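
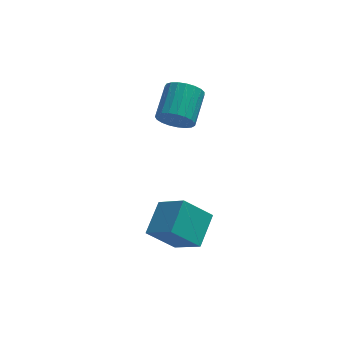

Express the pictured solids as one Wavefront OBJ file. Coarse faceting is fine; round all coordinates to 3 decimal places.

v -3.255 -2.978 -2.133
v -2.449 -1.495 -1.374
v -1.909 -3.068 -3.385
v -1.103 -1.586 -2.626
v -2.237 -4.134 -0.954
v -1.431 -2.652 -0.195
v -0.891 -4.225 -2.206
v -0.085 -2.742 -1.447
v -1.382 0.566 2.775
v -0.987 0.041 3.489
v -0.304 1.629 4.279
v -0.698 2.154 3.565
v -0.69 0.049 3.216
v -0.007 1.637 4.006
v -0.512 0.146 2.868
v 0.171 1.734 3.657
v -0.485 0.316 2.503
v 0.198 1.903 3.292
v -0.613 0.529 2.185
v 0.07 2.116 2.974
v -0.874 0.749 1.969
v -0.19 2.336 2.759
v -1.222 0.937 1.893
v -0.539 2.524 2.683
v -1.598 1.06 1.969
v -0.915 2.648 2.759
v -1.937 1.099 2.185
v -1.254 2.686 2.974
v -2.18 1.045 2.503
v -1.497 2.633 3.292
v -2.284 0.909 2.867
v -1.601 2.496 3.657
v -2.233 0.713 3.216
v -1.55 2.301 4.006
v -2.034 0.492 3.489
v -1.351 2.08 4.279
v -1.723 0.284 3.638
v -1.04 1.871 4.428
v -1.352 0.124 3.638
v -0.669 1.712 4.428
f 2 4 1
f 5 2 1
f 1 4 3
f 3 5 1
f 2 8 4
f 6 2 5
f 6 8 2
f 4 8 3
f 7 5 3
f 3 8 7
f 7 6 5
f 8 6 7
f 10 9 13
f 10 13 11
f 11 13 14
f 11 14 12
f 13 9 15
f 13 15 14
f 14 15 16
f 14 16 12
f 15 9 17
f 15 17 16
f 16 17 18
f 16 18 12
f 17 9 19
f 17 19 18
f 18 19 20
f 18 20 12
f 19 9 21
f 19 21 20
f 20 21 22
f 20 22 12
f 21 9 23
f 21 23 22
f 22 23 24
f 22 24 12
f 23 9 25
f 23 25 24
f 24 25 26
f 24 26 12
f 25 9 27
f 25 27 26
f 26 27 28
f 26 28 12
f 27 9 29
f 27 29 28
f 28 29 30
f 28 30 12
f 29 9 31
f 29 31 30
f 30 31 32
f 30 32 12
f 31 9 33
f 31 33 32
f 32 33 34
f 32 34 12
f 33 9 35
f 33 35 34
f 34 35 36
f 34 36 12
f 35 9 37
f 35 37 36
f 36 37 38
f 36 38 12
f 37 9 39
f 37 39 38
f 38 39 40
f 38 40 12
f 39 9 10
f 39 10 40
f 40 10 11
f 40 11 12



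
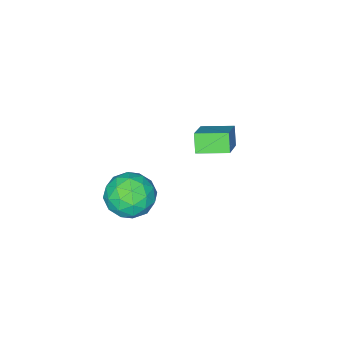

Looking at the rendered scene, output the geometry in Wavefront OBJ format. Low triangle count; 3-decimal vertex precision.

v -4.944 -0.149 0.166
v -3.903 0.548 1.027
v -4.639 0.209 -0.493
v -3.598 0.906 0.368
v -4.202 -1.066 0.012
v -3.161 -0.369 0.873
v -3.897 -0.708 -0.647
v -2.856 -0.011 0.214
v 0.024 0.525 -0.327
v 0.605 -0.057 -0.815
v -0.865 -0.683 0.055
v -0.284 -1.265 -0.433
v 0.02 -0.854 0.376
v 0.569 -0.107 0.14
v -0.829 -0.633 -0.9
v -0.28 0.114 -1.136
v 0.078 -0.773 -1.169
v 0.603 -0.909 -0.38
v -0.863 0.169 -0.38
v -0.338 0.033 0.409
v 0.393 0.34 -0.605
v -0.653 -1.08 -0.155
v -0.474 -0.838 0.32
v -0.133 -1.181 0.033
v 0.371 0.311 -0.043
v 0.713 -0.032 -0.33
v 0.369 -0.5 0.37
v -0.973 -0.708 -0.43
v -0.631 -1.051 -0.717
v -0.127 0.441 -0.793
v 0.214 0.098 -1.08
v -0.629 -0.24 -1.13
v 0.425 -0.423 -1.099
v -0.098 -1.133 -0.875
v -0.418 -0.761 -1.149
v -0.095 -0.322 -1.288
v 0.733 -0.503 -0.636
v 0.21 -1.213 -0.411
v 0.389 -0.972 0.064
v 0.712 -0.533 -0.075
v 0.423 -0.924 -0.844
v -0.47 0.473 -0.349
v -0.993 -0.237 -0.124
v -0.972 -0.207 -0.685
v -0.649 0.232 -0.824
v -0.162 0.393 0.115
v -0.685 -0.317 0.339
v -0.165 -0.418 0.528
v 0.158 0.021 0.389
v -0.683 0.184 0.084
f 2 4 1
f 5 2 1
f 1 4 3
f 3 5 1
f 2 8 4
f 6 2 5
f 6 8 2
f 4 8 3
f 7 5 3
f 3 8 7
f 7 6 5
f 8 6 7
f 9 46 25
f 46 20 49
f 25 49 14
f 46 49 25
f 9 25 21
f 25 14 26
f 21 26 10
f 25 26 21
f 9 21 30
f 21 10 31
f 30 31 16
f 21 31 30
f 9 30 42
f 30 16 45
f 42 45 19
f 30 45 42
f 9 42 46
f 42 19 50
f 46 50 20
f 42 50 46
f 10 26 37
f 26 14 40
f 37 40 18
f 26 40 37
f 14 49 27
f 49 20 48
f 27 48 13
f 49 48 27
f 20 50 47
f 50 19 43
f 47 43 11
f 50 43 47
f 19 45 44
f 45 16 32
f 44 32 15
f 45 32 44
f 16 31 36
f 31 10 33
f 36 33 17
f 31 33 36
f 12 38 24
f 38 18 39
f 24 39 13
f 38 39 24
f 12 24 22
f 24 13 23
f 22 23 11
f 24 23 22
f 12 22 29
f 22 11 28
f 29 28 15
f 22 28 29
f 12 29 34
f 29 15 35
f 34 35 17
f 29 35 34
f 12 34 38
f 34 17 41
f 38 41 18
f 34 41 38
f 13 39 27
f 39 18 40
f 27 40 14
f 39 40 27
f 11 23 47
f 23 13 48
f 47 48 20
f 23 48 47
f 15 28 44
f 28 11 43
f 44 43 19
f 28 43 44
f 17 35 36
f 35 15 32
f 36 32 16
f 35 32 36
f 18 41 37
f 41 17 33
f 37 33 10
f 41 33 37



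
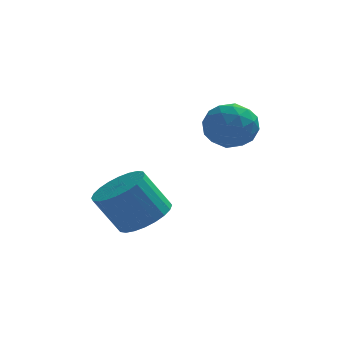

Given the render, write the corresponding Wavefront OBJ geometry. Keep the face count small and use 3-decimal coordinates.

v -2.304 -1.986 -3.612
v -1.54 -1.598 -3.137
v -2.371 -1.606 -1.793
v -3.136 -1.994 -2.268
v -1.726 -1.283 -3.25
v -2.557 -1.291 -1.906
v -1.999 -1.075 -3.418
v -2.83 -1.083 -2.074
v -2.319 -1.006 -3.615
v -3.15 -1.014 -2.272
v -2.637 -1.086 -3.812
v -3.468 -1.094 -2.469
v -2.904 -1.303 -3.979
v -3.735 -1.311 -2.635
v -3.08 -1.624 -4.089
v -3.911 -1.632 -2.746
v -3.138 -2 -4.127
v -3.969 -2.008 -2.784
v -3.069 -2.374 -4.087
v -3.9 -2.382 -2.743
v -2.883 -2.689 -3.974
v -3.714 -2.697 -2.63
v -2.61 -2.897 -3.806
v -3.441 -2.905 -2.462
v -2.29 -2.966 -3.608
v -3.121 -2.974 -2.265
v -1.972 -2.886 -3.411
v -2.803 -2.894 -2.068
v -1.705 -2.669 -3.245
v -2.536 -2.677 -1.901
v -1.529 -2.348 -3.134
v -2.36 -2.356 -1.791
v -1.471 -1.972 -3.096
v -2.302 -1.98 -1.753
v -0.307 -0.009 0.221
v 0.021 0.481 -0.546
v 0.739 -1.141 -0.054
v 1.067 -0.651 -0.821
v 1.221 -0.312 0.072
v 0.575 0.387 0.242
v 0.185 -1.047 -0.842
v -0.461 -0.348 -0.672
v 0.326 -0.161 -1.203
v 0.966 0.294 -0.638
v -0.206 -0.954 0.038
v 0.434 -0.499 0.603
v -0.235 0.335 -0.139
v 0.995 -0.995 -0.461
v 1.085 -0.796 0.063
v 1.278 -0.508 -0.387
v 0.091 0.28 0.325
v 0.284 0.568 -0.126
v 0.989 0.102 0.237
v 0.476 -1.228 -0.474
v 0.669 -0.94 -0.925
v -0.518 -0.152 -0.213
v -0.325 0.136 -0.663
v -0.229 -0.762 -0.837
v 0.137 0.246 -0.975
v 0.752 -0.419 -1.137
v 0.234 -0.652 -1.149
v -0.146 -0.241 -1.049
v 0.514 0.513 -0.643
v 1.128 -0.152 -0.805
v 1.219 0.047 -0.28
v 0.839 0.458 -0.18
v 0.692 0.136 -1.029
v -0.368 -0.508 0.205
v 0.246 -1.173 0.043
v -0.079 -1.118 -0.42
v -0.459 -0.707 -0.32
v 0.008 -0.241 0.537
v 0.623 -0.906 0.375
v 0.906 -0.419 0.449
v 0.526 -0.008 0.549
v 0.068 -0.796 0.429
f 2 1 5
f 2 5 3
f 3 5 6
f 3 6 4
f 5 1 7
f 5 7 6
f 6 7 8
f 6 8 4
f 7 1 9
f 7 9 8
f 8 9 10
f 8 10 4
f 9 1 11
f 9 11 10
f 10 11 12
f 10 12 4
f 11 1 13
f 11 13 12
f 12 13 14
f 12 14 4
f 13 1 15
f 13 15 14
f 14 15 16
f 14 16 4
f 15 1 17
f 15 17 16
f 16 17 18
f 16 18 4
f 17 1 19
f 17 19 18
f 18 19 20
f 18 20 4
f 19 1 21
f 19 21 20
f 20 21 22
f 20 22 4
f 21 1 23
f 21 23 22
f 22 23 24
f 22 24 4
f 23 1 25
f 23 25 24
f 24 25 26
f 24 26 4
f 25 1 27
f 25 27 26
f 26 27 28
f 26 28 4
f 27 1 29
f 27 29 28
f 28 29 30
f 28 30 4
f 29 1 31
f 29 31 30
f 30 31 32
f 30 32 4
f 31 1 33
f 31 33 32
f 32 33 34
f 32 34 4
f 33 1 2
f 33 2 34
f 34 2 3
f 34 3 4
f 35 72 51
f 72 46 75
f 51 75 40
f 72 75 51
f 35 51 47
f 51 40 52
f 47 52 36
f 51 52 47
f 35 47 56
f 47 36 57
f 56 57 42
f 47 57 56
f 35 56 68
f 56 42 71
f 68 71 45
f 56 71 68
f 35 68 72
f 68 45 76
f 72 76 46
f 68 76 72
f 36 52 63
f 52 40 66
f 63 66 44
f 52 66 63
f 40 75 53
f 75 46 74
f 53 74 39
f 75 74 53
f 46 76 73
f 76 45 69
f 73 69 37
f 76 69 73
f 45 71 70
f 71 42 58
f 70 58 41
f 71 58 70
f 42 57 62
f 57 36 59
f 62 59 43
f 57 59 62
f 38 64 50
f 64 44 65
f 50 65 39
f 64 65 50
f 38 50 48
f 50 39 49
f 48 49 37
f 50 49 48
f 38 48 55
f 48 37 54
f 55 54 41
f 48 54 55
f 38 55 60
f 55 41 61
f 60 61 43
f 55 61 60
f 38 60 64
f 60 43 67
f 64 67 44
f 60 67 64
f 39 65 53
f 65 44 66
f 53 66 40
f 65 66 53
f 37 49 73
f 49 39 74
f 73 74 46
f 49 74 73
f 41 54 70
f 54 37 69
f 70 69 45
f 54 69 70
f 43 61 62
f 61 41 58
f 62 58 42
f 61 58 62
f 44 67 63
f 67 43 59
f 63 59 36
f 67 59 63



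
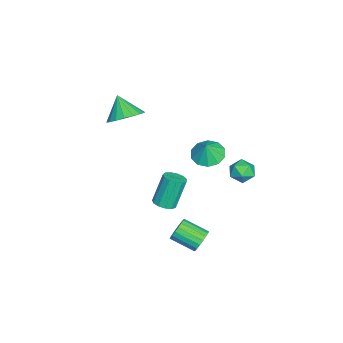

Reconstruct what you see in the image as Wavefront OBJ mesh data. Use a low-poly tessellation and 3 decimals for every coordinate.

v -3.418 0.416 -0.298
v -2.809 1.049 -0.536
v -2.982 0.364 0.678
v -3.258 1.312 -0.321
v -3.768 1.232 -0.098
v -4.144 0.841 0.05
v -4.243 0.287 0.064
v -4.027 -0.217 -0.059
v -3.578 -0.479 -0.274
v -3.068 -0.4 -0.498
v -2.692 -0.009 -0.645
v -2.593 0.545 -0.66
v 3.4 -0.71 1.382
v 3.83 -0.292 1.402
v 3.331 0.147 2.978
v 2.9 -0.27 2.958
v 3.556 -0.141 1.273
v 3.057 0.298 2.849
v 3.233 -0.17 1.179
v 2.734 0.269 2.755
v 2.962 -0.371 1.149
v 2.463 0.068 2.725
v 2.831 -0.679 1.194
v 2.332 -0.24 2.769
v 2.88 -0.997 1.298
v 2.381 -0.558 2.873
v 3.094 -1.224 1.429
v 2.595 -0.785 3.004
v 3.405 -1.287 1.545
v 2.906 -0.848 3.12
v 3.714 -1.167 1.609
v 3.215 -0.728 3.185
v 3.924 -0.902 1.602
v 3.425 -0.463 3.177
v 3.967 -0.575 1.525
v 3.468 -0.136 3.1
v -1.858 -3.499 3.263
v -0.982 -3.82 3.651
v -2.542 -4.041 4.357
v -1.026 -3.409 3.828
v -1.234 -3.015 3.892
v -1.565 -2.718 3.832
v -1.955 -2.575 3.659
v -2.325 -2.616 3.407
v -2.603 -2.831 3.127
v -2.733 -3.179 2.874
v -2.69 -3.59 2.698
v -2.482 -3.983 2.633
v -2.15 -4.281 2.693
v -1.761 -4.423 2.866
v -1.391 -4.383 3.118
v -1.113 -4.168 3.398
v 3.236 1.07 -1.397
v 3.614 0.782 -1.854
v 3.362 -0.459 -1.281
v 2.984 -0.17 -0.823
v 3.806 0.842 -1.64
v 3.553 -0.399 -1.066
v 3.885 0.947 -1.377
v 3.632 -0.293 -0.804
v 3.835 1.077 -1.119
v 3.582 -0.163 -0.545
v 3.667 1.206 -0.915
v 3.414 -0.035 -0.341
v 3.413 1.307 -0.807
v 3.16 0.067 -0.233
v 3.125 1.362 -0.815
v 2.872 0.121 -0.242
v 2.858 1.359 -0.939
v 2.606 0.118 -0.366
v 2.667 1.299 -1.154
v 2.414 0.058 -0.58
v 2.588 1.193 -1.416
v 2.335 -0.047 -0.843
v 2.638 1.063 -1.675
v 2.385 -0.177 -1.101
v 2.806 0.935 -1.879
v 2.553 -0.306 -1.305
v 3.06 0.833 -1.987
v 2.807 -0.407 -1.413
v 3.348 0.779 -1.978
v 3.095 -0.462 -1.405
v -2.357 2.897 -0.059
v -1.78 2.725 0.401
v -2.04 1.975 -0.801
v -1.463 1.803 -0.341
v -2.176 1.686 -0.114
v -2.372 2.256 0.345
v -1.448 2.444 -0.745
v -1.644 3.014 -0.286
v -1.219 2.445 -0.023
v -1.668 1.977 0.367
v -2.152 2.723 -0.767
v -2.601 2.255 -0.377
f 2 1 4
f 2 4 3
f 4 1 5
f 4 5 3
f 5 1 6
f 5 6 3
f 6 1 7
f 6 7 3
f 7 1 8
f 7 8 3
f 8 1 9
f 8 9 3
f 9 1 10
f 9 10 3
f 10 1 11
f 10 11 3
f 11 1 12
f 11 12 3
f 12 1 2
f 12 2 3
f 14 13 17
f 14 17 15
f 15 17 18
f 15 18 16
f 17 13 19
f 17 19 18
f 18 19 20
f 18 20 16
f 19 13 21
f 19 21 20
f 20 21 22
f 20 22 16
f 21 13 23
f 21 23 22
f 22 23 24
f 22 24 16
f 23 13 25
f 23 25 24
f 24 25 26
f 24 26 16
f 25 13 27
f 25 27 26
f 26 27 28
f 26 28 16
f 27 13 29
f 27 29 28
f 28 29 30
f 28 30 16
f 29 13 31
f 29 31 30
f 30 31 32
f 30 32 16
f 31 13 33
f 31 33 32
f 32 33 34
f 32 34 16
f 33 13 35
f 33 35 34
f 34 35 36
f 34 36 16
f 35 13 14
f 35 14 36
f 36 14 15
f 36 15 16
f 38 37 40
f 38 40 39
f 40 37 41
f 40 41 39
f 41 37 42
f 41 42 39
f 42 37 43
f 42 43 39
f 43 37 44
f 43 44 39
f 44 37 45
f 44 45 39
f 45 37 46
f 45 46 39
f 46 37 47
f 46 47 39
f 47 37 48
f 47 48 39
f 48 37 49
f 48 49 39
f 49 37 50
f 49 50 39
f 50 37 51
f 50 51 39
f 51 37 52
f 51 52 39
f 52 37 38
f 52 38 39
f 54 53 57
f 54 57 55
f 55 57 58
f 55 58 56
f 57 53 59
f 57 59 58
f 58 59 60
f 58 60 56
f 59 53 61
f 59 61 60
f 60 61 62
f 60 62 56
f 61 53 63
f 61 63 62
f 62 63 64
f 62 64 56
f 63 53 65
f 63 65 64
f 64 65 66
f 64 66 56
f 65 53 67
f 65 67 66
f 66 67 68
f 66 68 56
f 67 53 69
f 67 69 68
f 68 69 70
f 68 70 56
f 69 53 71
f 69 71 70
f 70 71 72
f 70 72 56
f 71 53 73
f 71 73 72
f 72 73 74
f 72 74 56
f 73 53 75
f 73 75 74
f 74 75 76
f 74 76 56
f 75 53 77
f 75 77 76
f 76 77 78
f 76 78 56
f 77 53 79
f 77 79 78
f 78 79 80
f 78 80 56
f 79 53 81
f 79 81 80
f 80 81 82
f 80 82 56
f 81 53 54
f 81 54 82
f 82 54 55
f 82 55 56
f 83 94 88
f 83 88 84
f 83 84 90
f 83 90 93
f 83 93 94
f 84 88 92
f 88 94 87
f 94 93 85
f 93 90 89
f 90 84 91
f 86 92 87
f 86 87 85
f 86 85 89
f 86 89 91
f 86 91 92
f 87 92 88
f 85 87 94
f 89 85 93
f 91 89 90
f 92 91 84



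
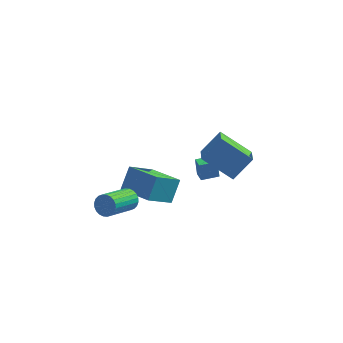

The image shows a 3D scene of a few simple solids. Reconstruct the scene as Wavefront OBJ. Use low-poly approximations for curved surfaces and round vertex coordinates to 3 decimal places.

v 3.97 -3.017 2.099
v 4.115 -4.198 2.717
v 2.273 -2.605 3.283
v 2.417 -3.786 3.901
v 4.923 -2.314 3.219
v 5.067 -3.495 3.837
v 3.225 -1.902 4.403
v 3.37 -3.083 5.021
v 2.117 -0.382 -1.734
v 1.977 -0.109 -0.688
v 1.831 0.331 -1.958
v 1.691 0.604 -0.912
v 3.089 0.016 -1.708
v 2.949 0.289 -0.662
v 2.803 0.729 -1.932
v 2.663 1.002 -0.886
v -1.726 -1.985 -2.225
v -1.107 -2.284 -2.093
v -2.115 -3.893 -1.003
v -2.734 -3.595 -1.135
v -1.134 -2.12 -1.876
v -2.142 -3.729 -0.786
v -1.252 -1.935 -1.713
v -2.26 -3.545 -0.622
v -1.441 -1.758 -1.627
v -2.45 -3.368 -0.537
v -1.674 -1.616 -1.633
v -2.683 -3.225 -0.542
v -1.915 -1.53 -1.728
v -2.924 -3.139 -0.638
v -2.127 -1.513 -1.9
v -3.136 -3.123 -0.809
v -2.278 -1.568 -2.121
v -3.287 -3.178 -1.03
v -2.345 -1.687 -2.357
v -3.353 -3.296 -1.267
v -2.318 -1.851 -2.574
v -3.326 -3.46 -1.484
v -2.2 -2.035 -2.738
v -3.208 -3.645 -1.647
v -2.01 -2.212 -2.823
v -3.019 -3.822 -1.733
v -1.777 -2.355 -2.818
v -2.786 -3.964 -1.727
v -1.536 -2.441 -2.722
v -2.545 -4.05 -1.632
v -1.324 -2.457 -2.551
v -2.333 -4.067 -1.46
v -1.173 -2.402 -2.33
v -2.182 -4.012 -1.239
v -2.277 -0.788 -2.676
v -1.906 0.188 -1.543
v -1.122 0.291 -3.982
v -0.751 1.266 -2.849
v -0.609 -1.986 -2.191
v -0.238 -1.011 -1.058
v 0.546 -0.908 -3.497
v 0.917 0.068 -2.364
f 2 4 1
f 5 2 1
f 1 4 3
f 3 5 1
f 2 8 4
f 6 2 5
f 6 8 2
f 4 8 3
f 7 5 3
f 3 8 7
f 7 6 5
f 8 6 7
f 10 12 9
f 13 10 9
f 9 12 11
f 11 13 9
f 10 16 12
f 14 10 13
f 14 16 10
f 12 16 11
f 15 13 11
f 11 16 15
f 15 14 13
f 16 14 15
f 18 17 21
f 18 21 19
f 19 21 22
f 19 22 20
f 21 17 23
f 21 23 22
f 22 23 24
f 22 24 20
f 23 17 25
f 23 25 24
f 24 25 26
f 24 26 20
f 25 17 27
f 25 27 26
f 26 27 28
f 26 28 20
f 27 17 29
f 27 29 28
f 28 29 30
f 28 30 20
f 29 17 31
f 29 31 30
f 30 31 32
f 30 32 20
f 31 17 33
f 31 33 32
f 32 33 34
f 32 34 20
f 33 17 35
f 33 35 34
f 34 35 36
f 34 36 20
f 35 17 37
f 35 37 36
f 36 37 38
f 36 38 20
f 37 17 39
f 37 39 38
f 38 39 40
f 38 40 20
f 39 17 41
f 39 41 40
f 40 41 42
f 40 42 20
f 41 17 43
f 41 43 42
f 42 43 44
f 42 44 20
f 43 17 45
f 43 45 44
f 44 45 46
f 44 46 20
f 45 17 47
f 45 47 46
f 46 47 48
f 46 48 20
f 47 17 49
f 47 49 48
f 48 49 50
f 48 50 20
f 49 17 18
f 49 18 50
f 50 18 19
f 50 19 20
f 52 54 51
f 55 52 51
f 51 54 53
f 53 55 51
f 52 58 54
f 56 52 55
f 56 58 52
f 54 58 53
f 57 55 53
f 53 58 57
f 57 56 55
f 58 56 57



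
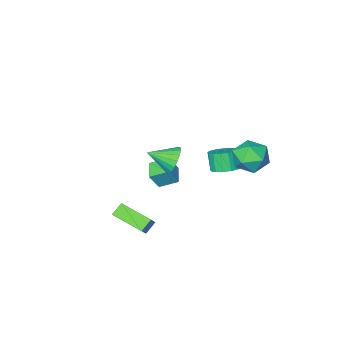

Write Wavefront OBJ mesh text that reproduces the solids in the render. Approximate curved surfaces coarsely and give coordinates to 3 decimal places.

v 3.112 0.372 -2.267
v 3.652 0.825 -1.503
v 2.386 2.049 -2.75
v 2.926 2.502 -1.985
v 3.754 0.498 -2.795
v 4.294 0.951 -2.03
v 3.028 2.175 -3.277
v 3.568 2.628 -2.513
v -3.954 3.164 0.015
v -3.226 3.578 0.766
v -3.134 1.542 0.114
v -2.406 1.956 0.865
v -3.486 1.817 1.146
v -3.993 2.819 1.085
v -2.367 2.301 -0.205
v -2.874 3.303 -0.266
v -2.245 3.044 0.63
v -2.937 2.745 1.465
v -3.423 2.375 -0.585
v -4.115 2.076 0.25
v -1.122 -3.098 -3.688
v -0.548 -3.173 -2.671
v -1.944 -2.425 -3.175
v -1.371 -2.5 -2.157
v -0.509 -2.14 -3.963
v 0.064 -2.215 -2.945
v -1.332 -1.467 -3.449
v -0.758 -1.542 -2.432
v 1.436 2.35 1.916
v 1.898 2.46 1.164
v 2.544 1.57 2.484
v 2.007 2.773 1.381
v 2.003 3.002 1.704
v 1.886 3.102 2.069
v 1.68 3.053 2.403
v 1.426 2.865 2.642
v 1.173 2.575 2.736
v 0.973 2.24 2.668
v 0.864 1.927 2.451
v 0.868 1.698 2.128
v 0.985 1.598 1.763
v 1.191 1.647 1.428
v 1.445 1.835 1.19
v 1.698 2.125 1.096
v -3.504 -0.181 -2.461
v -2.693 -0.358 -2.432
v -2.846 -0.877 -1.35
v -3.656 -0.699 -1.379
v -2.729 0.03 -2.251
v -2.881 -0.489 -1.169
v -2.972 0.361 -2.127
v -3.124 -0.157 -1.044
v -3.357 0.548 -2.092
v -3.51 0.029 -1.009
v -3.782 0.539 -2.156
v -3.934 0.02 -1.073
v -4.132 0.338 -2.302
v -4.285 -0.181 -1.219
v -4.314 -0.003 -2.49
v -4.467 -0.522 -1.408
v -4.279 -0.391 -2.671
v -4.431 -0.91 -1.589
v -4.036 -0.723 -2.796
v -4.188 -1.241 -1.713
v -3.65 -0.909 -2.831
v -3.803 -1.428 -1.748
v -3.226 -0.9 -2.767
v -3.378 -1.419 -1.684
v -2.875 -0.699 -2.621
v -3.028 -1.218 -1.538
f 2 4 1
f 5 2 1
f 1 4 3
f 3 5 1
f 2 8 4
f 6 2 5
f 6 8 2
f 4 8 3
f 7 5 3
f 3 8 7
f 7 6 5
f 8 6 7
f 9 20 14
f 9 14 10
f 9 10 16
f 9 16 19
f 9 19 20
f 10 14 18
f 14 20 13
f 20 19 11
f 19 16 15
f 16 10 17
f 12 18 13
f 12 13 11
f 12 11 15
f 12 15 17
f 12 17 18
f 13 18 14
f 11 13 20
f 15 11 19
f 17 15 16
f 18 17 10
f 22 24 21
f 25 22 21
f 21 24 23
f 23 25 21
f 22 28 24
f 26 22 25
f 26 28 22
f 24 28 23
f 27 25 23
f 23 28 27
f 27 26 25
f 28 26 27
f 30 29 32
f 30 32 31
f 32 29 33
f 32 33 31
f 33 29 34
f 33 34 31
f 34 29 35
f 34 35 31
f 35 29 36
f 35 36 31
f 36 29 37
f 36 37 31
f 37 29 38
f 37 38 31
f 38 29 39
f 38 39 31
f 39 29 40
f 39 40 31
f 40 29 41
f 40 41 31
f 41 29 42
f 41 42 31
f 42 29 43
f 42 43 31
f 43 29 44
f 43 44 31
f 44 29 30
f 44 30 31
f 46 45 49
f 46 49 47
f 47 49 50
f 47 50 48
f 49 45 51
f 49 51 50
f 50 51 52
f 50 52 48
f 51 45 53
f 51 53 52
f 52 53 54
f 52 54 48
f 53 45 55
f 53 55 54
f 54 55 56
f 54 56 48
f 55 45 57
f 55 57 56
f 56 57 58
f 56 58 48
f 57 45 59
f 57 59 58
f 58 59 60
f 58 60 48
f 59 45 61
f 59 61 60
f 60 61 62
f 60 62 48
f 61 45 63
f 61 63 62
f 62 63 64
f 62 64 48
f 63 45 65
f 63 65 64
f 64 65 66
f 64 66 48
f 65 45 67
f 65 67 66
f 66 67 68
f 66 68 48
f 67 45 69
f 67 69 68
f 68 69 70
f 68 70 48
f 69 45 46
f 69 46 70
f 70 46 47
f 70 47 48



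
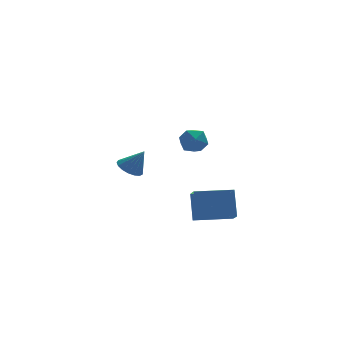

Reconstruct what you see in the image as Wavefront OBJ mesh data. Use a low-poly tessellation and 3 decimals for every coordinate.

v -2.125 4.155 -0.86
v -1.406 4.17 -1.254
v -1.415 3.825 0.42
v -1.455 4.54 -1.132
v -1.656 4.822 -0.948
v -1.966 4.951 -0.743
v -2.311 4.897 -0.565
v -2.614 4.673 -0.455
v -2.805 4.331 -0.437
v -2.84 3.948 -0.516
v -2.711 3.612 -0.674
v -2.448 3.401 -0.874
v -2.111 3.363 -1.071
v -1.777 3.505 -1.22
v -1.523 3.797 -1.286
v -0.737 -2.291 -1.863
v -0.922 -3.356 -1.14
v -0.556 -1.358 -0.442
v -0.741 -2.422 0.281
v 1.301 -2.658 -1.881
v 1.116 -3.722 -1.158
v 1.482 -1.724 -0.46
v 1.297 -2.789 0.263
v 0.491 1.344 2.815
v 1.085 0.926 2.311
v -0.505 0.394 2.429
v 0.089 -0.024 1.925
v 0.162 -0.047 2.805
v 0.777 0.54 3.044
v -0.197 0.78 1.696
v 0.418 1.367 1.935
v 0.659 0.578 1.62
v 0.881 0.067 2.305
v -0.301 1.253 2.435
v -0.079 0.742 3.12
f 2 1 4
f 2 4 3
f 4 1 5
f 4 5 3
f 5 1 6
f 5 6 3
f 6 1 7
f 6 7 3
f 7 1 8
f 7 8 3
f 8 1 9
f 8 9 3
f 9 1 10
f 9 10 3
f 10 1 11
f 10 11 3
f 11 1 12
f 11 12 3
f 12 1 13
f 12 13 3
f 13 1 14
f 13 14 3
f 14 1 15
f 14 15 3
f 15 1 2
f 15 2 3
f 17 19 16
f 20 17 16
f 16 19 18
f 18 20 16
f 17 23 19
f 21 17 20
f 21 23 17
f 19 23 18
f 22 20 18
f 18 23 22
f 22 21 20
f 23 21 22
f 24 35 29
f 24 29 25
f 24 25 31
f 24 31 34
f 24 34 35
f 25 29 33
f 29 35 28
f 35 34 26
f 34 31 30
f 31 25 32
f 27 33 28
f 27 28 26
f 27 26 30
f 27 30 32
f 27 32 33
f 28 33 29
f 26 28 35
f 30 26 34
f 32 30 31
f 33 32 25



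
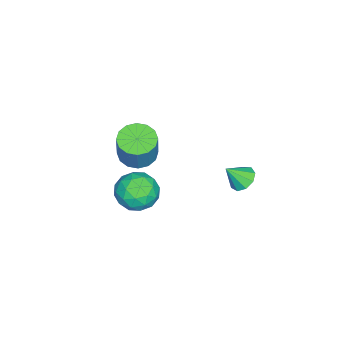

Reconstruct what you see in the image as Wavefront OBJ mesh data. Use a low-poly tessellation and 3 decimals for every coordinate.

v 0.221 -2.588 1.006
v 1.041 -2.234 0.654
v 1.639 -1.998 2.281
v 0.819 -2.352 2.634
v 0.742 -1.84 0.706
v 1.34 -1.604 2.334
v 0.304 -1.646 0.839
v 0.902 -1.41 2.467
v -0.156 -1.705 1.017
v 0.442 -1.469 2.645
v -0.515 -2 1.192
v 0.083 -1.765 2.819
v -0.677 -2.453 1.317
v -0.079 -2.218 2.944
v -0.599 -2.942 1.359
v -0.001 -2.706 2.986
v -0.3 -3.336 1.306
v 0.298 -3.1 2.934
v 0.138 -3.53 1.173
v 0.736 -3.294 2.801
v 0.598 -3.471 0.995
v 1.196 -3.235 2.623
v 0.957 -3.175 0.821
v 1.555 -2.94 2.448
v 1.119 -2.722 0.696
v 1.717 -2.487 2.323
v -3.562 1.332 -3.105
v -3.159 0.895 -3.61
v -3.058 0.628 -2.095
v -2.869 1.317 -3.462
v -2.903 1.746 -3.146
v -3.246 1.981 -2.811
v -3.737 1.912 -2.614
v -4.146 1.571 -2.646
v -4.282 1.119 -2.893
v -4.082 0.765 -3.239
v -3.638 0.677 -3.523
v -2.569 -3.108 -4.127
v -1.691 -2.296 -4.195
v -1.289 -4.444 -3.545
v -0.411 -3.632 -3.613
v -1.253 -3.533 -2.767
v -2.044 -2.707 -3.126
v -0.936 -4.033 -4.614
v -1.727 -3.207 -4.973
v -0.681 -2.867 -4.496
v -0.877 -2.559 -3.355
v -2.103 -4.181 -4.385
v -2.299 -3.873 -3.244
v -2.242 -2.585 -4.212
v -0.738 -4.155 -3.528
v -1.233 -4.097 -3.031
v -0.716 -3.62 -3.071
v -2.45 -2.827 -3.584
v -1.934 -2.349 -3.624
v -1.677 -3.077 -2.784
v -1.046 -4.391 -4.116
v -0.53 -3.913 -4.156
v -2.264 -3.12 -4.669
v -1.747 -2.643 -4.709
v -1.303 -3.663 -4.956
v -1.132 -2.443 -4.429
v -0.38 -3.228 -4.087
v -0.688 -3.464 -4.675
v -1.153 -2.978 -4.886
v -1.248 -2.262 -3.758
v -0.495 -3.047 -3.416
v -0.991 -2.989 -2.919
v -1.456 -2.504 -3.13
v -0.654 -2.598 -3.935
v -2.485 -3.693 -4.324
v -1.732 -4.478 -3.982
v -1.524 -4.236 -4.61
v -1.989 -3.751 -4.821
v -2.6 -3.512 -3.653
v -1.848 -4.297 -3.311
v -1.827 -3.762 -2.854
v -2.292 -3.276 -3.065
v -2.326 -4.142 -3.805
f 2 1 5
f 2 5 3
f 3 5 6
f 3 6 4
f 5 1 7
f 5 7 6
f 6 7 8
f 6 8 4
f 7 1 9
f 7 9 8
f 8 9 10
f 8 10 4
f 9 1 11
f 9 11 10
f 10 11 12
f 10 12 4
f 11 1 13
f 11 13 12
f 12 13 14
f 12 14 4
f 13 1 15
f 13 15 14
f 14 15 16
f 14 16 4
f 15 1 17
f 15 17 16
f 16 17 18
f 16 18 4
f 17 1 19
f 17 19 18
f 18 19 20
f 18 20 4
f 19 1 21
f 19 21 20
f 20 21 22
f 20 22 4
f 21 1 23
f 21 23 22
f 22 23 24
f 22 24 4
f 23 1 25
f 23 25 24
f 24 25 26
f 24 26 4
f 25 1 2
f 25 2 26
f 26 2 3
f 26 3 4
f 28 27 30
f 28 30 29
f 30 27 31
f 30 31 29
f 31 27 32
f 31 32 29
f 32 27 33
f 32 33 29
f 33 27 34
f 33 34 29
f 34 27 35
f 34 35 29
f 35 27 36
f 35 36 29
f 36 27 37
f 36 37 29
f 37 27 28
f 37 28 29
f 38 75 54
f 75 49 78
f 54 78 43
f 75 78 54
f 38 54 50
f 54 43 55
f 50 55 39
f 54 55 50
f 38 50 59
f 50 39 60
f 59 60 45
f 50 60 59
f 38 59 71
f 59 45 74
f 71 74 48
f 59 74 71
f 38 71 75
f 71 48 79
f 75 79 49
f 71 79 75
f 39 55 66
f 55 43 69
f 66 69 47
f 55 69 66
f 43 78 56
f 78 49 77
f 56 77 42
f 78 77 56
f 49 79 76
f 79 48 72
f 76 72 40
f 79 72 76
f 48 74 73
f 74 45 61
f 73 61 44
f 74 61 73
f 45 60 65
f 60 39 62
f 65 62 46
f 60 62 65
f 41 67 53
f 67 47 68
f 53 68 42
f 67 68 53
f 41 53 51
f 53 42 52
f 51 52 40
f 53 52 51
f 41 51 58
f 51 40 57
f 58 57 44
f 51 57 58
f 41 58 63
f 58 44 64
f 63 64 46
f 58 64 63
f 41 63 67
f 63 46 70
f 67 70 47
f 63 70 67
f 42 68 56
f 68 47 69
f 56 69 43
f 68 69 56
f 40 52 76
f 52 42 77
f 76 77 49
f 52 77 76
f 44 57 73
f 57 40 72
f 73 72 48
f 57 72 73
f 46 64 65
f 64 44 61
f 65 61 45
f 64 61 65
f 47 70 66
f 70 46 62
f 66 62 39
f 70 62 66



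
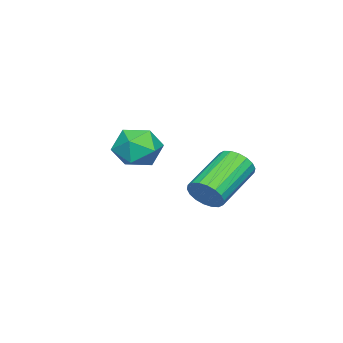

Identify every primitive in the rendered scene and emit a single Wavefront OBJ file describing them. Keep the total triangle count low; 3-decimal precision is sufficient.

v 1.406 -2.238 3.187
v 1.751 -1.974 3.932
v 1.089 -3.466 3.768
v 1.434 -3.202 4.513
v 0.703 -2.846 4.227
v 0.898 -2.087 3.867
v 1.942 -3.353 3.833
v 2.137 -2.594 3.473
v 2.082 -2.663 4.331
v 1.316 -2.35 4.574
v 1.524 -3.09 3.126
v 0.758 -2.777 3.369
v 3.661 0.525 3.239
v 3.934 0.949 3.6
v 2.411 1.259 4.383
v 2.139 0.835 4.021
v 3.852 1.097 3.382
v 2.329 1.408 4.165
v 3.732 1.132 3.136
v 2.21 1.443 3.919
v 3.599 1.047 2.91
v 2.076 1.357 3.693
v 3.478 0.858 2.749
v 1.955 1.169 3.532
v 3.393 0.603 2.685
v 1.87 0.914 3.468
v 3.361 0.333 2.731
v 1.839 0.644 3.514
v 3.389 0.101 2.877
v 1.866 0.411 3.66
v 3.471 -0.048 3.095
v 1.948 0.263 3.878
v 3.59 -0.083 3.341
v 2.068 0.228 4.124
v 3.724 0.003 3.567
v 2.201 0.313 4.35
v 3.845 0.191 3.728
v 2.322 0.502 4.511
v 3.93 0.446 3.792
v 2.407 0.757 4.575
v 3.961 0.716 3.746
v 2.439 1.027 4.529
f 1 12 6
f 1 6 2
f 1 2 8
f 1 8 11
f 1 11 12
f 2 6 10
f 6 12 5
f 12 11 3
f 11 8 7
f 8 2 9
f 4 10 5
f 4 5 3
f 4 3 7
f 4 7 9
f 4 9 10
f 5 10 6
f 3 5 12
f 7 3 11
f 9 7 8
f 10 9 2
f 14 13 17
f 14 17 15
f 15 17 18
f 15 18 16
f 17 13 19
f 17 19 18
f 18 19 20
f 18 20 16
f 19 13 21
f 19 21 20
f 20 21 22
f 20 22 16
f 21 13 23
f 21 23 22
f 22 23 24
f 22 24 16
f 23 13 25
f 23 25 24
f 24 25 26
f 24 26 16
f 25 13 27
f 25 27 26
f 26 27 28
f 26 28 16
f 27 13 29
f 27 29 28
f 28 29 30
f 28 30 16
f 29 13 31
f 29 31 30
f 30 31 32
f 30 32 16
f 31 13 33
f 31 33 32
f 32 33 34
f 32 34 16
f 33 13 35
f 33 35 34
f 34 35 36
f 34 36 16
f 35 13 37
f 35 37 36
f 36 37 38
f 36 38 16
f 37 13 39
f 37 39 38
f 38 39 40
f 38 40 16
f 39 13 41
f 39 41 40
f 40 41 42
f 40 42 16
f 41 13 14
f 41 14 42
f 42 14 15
f 42 15 16



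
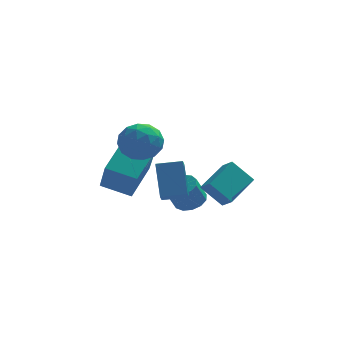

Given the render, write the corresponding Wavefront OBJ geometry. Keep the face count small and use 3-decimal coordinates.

v 2.042 -3.256 -0.62
v 3.15 -1.827 0.111
v 1.651 -2.705 -1.103
v 2.759 -1.277 -0.372
v 3.041 -3.483 -1.688
v 4.149 -2.055 -0.957
v 2.65 -2.933 -2.171
v 3.758 -1.504 -1.44
v -0.65 -3.525 3.258
v -0.016 -4.054 2.525
v -2.084 -3.826 2.235
v -1.45 -4.355 1.502
v -1.638 -4.803 2.494
v -0.752 -4.616 3.126
v -1.348 -3.264 1.634
v -0.462 -3.077 2.266
v -0.447 -3.892 1.521
v -0.627 -4.843 2.053
v -1.473 -3.037 2.707
v -1.653 -3.988 3.239
v -0.208 -3.763 2.981
v -1.892 -4.117 1.779
v -2.003 -4.38 2.362
v -1.63 -4.691 1.931
v -0.64 -4.094 3.334
v -0.267 -4.404 2.904
v -1.22 -4.845 2.885
v -1.833 -3.476 1.856
v -1.46 -3.786 1.426
v -0.47 -3.189 2.829
v -0.097 -3.5 2.398
v -0.88 -3.035 1.875
v -0.088 -3.979 1.961
v -0.931 -4.156 1.359
v -0.871 -3.514 1.437
v -0.35 -3.405 1.809
v -0.194 -4.538 2.273
v -1.036 -4.715 1.672
v -1.147 -4.978 2.254
v -0.626 -4.869 2.626
v -0.447 -4.443 1.683
v -1.064 -3.165 3.088
v -1.906 -3.342 2.487
v -1.474 -3.011 2.134
v -0.953 -2.902 2.506
v -1.169 -3.724 3.401
v -2.012 -3.901 2.799
v -1.75 -4.475 2.951
v -1.229 -4.366 3.323
v -1.653 -3.437 3.077
v -2.669 -0.393 -0.869
v -1.792 1.302 0.206
v -2.927 0.834 -2.592
v -2.05 2.528 -1.516
v -1.17 -0.828 -1.404
v -0.293 0.866 -0.328
v -1.428 0.398 -3.126
v -0.551 2.093 -2.051
v 1.389 1.428 -3.931
v 1.95 1.922 -3.527
v 1.452 1.487 -2.304
v 0.891 0.992 -2.709
v 1.558 2.188 -3.592
v 1.059 1.753 -2.369
v 1.112 2.214 -3.765
v 0.613 1.778 -2.542
v 0.754 1.989 -3.99
v 0.256 1.554 -2.768
v 0.598 1.587 -4.197
v 0.099 1.151 -2.975
v 0.693 1.133 -4.32
v 0.194 0.698 -3.097
v 1.009 0.774 -4.319
v 0.511 0.339 -3.096
v 1.446 0.622 -4.195
v 0.948 0.186 -2.973
v 1.865 0.725 -3.987
v 1.366 0.29 -2.765
v 2.133 1.052 -3.762
v 1.634 0.617 -2.539
v 2.165 1.498 -3.59
v 1.666 1.063 -2.368
v -0.208 -4.474 -0.839
v -0.386 -3.267 0.682
v -0.122 -3.839 -1.333
v -0.299 -2.631 0.188
v 1.019 -4.509 -0.668
v 0.842 -3.301 0.853
v 1.106 -3.873 -1.162
v 0.928 -2.666 0.359
f 2 4 1
f 5 2 1
f 1 4 3
f 3 5 1
f 2 8 4
f 6 2 5
f 6 8 2
f 4 8 3
f 7 5 3
f 3 8 7
f 7 6 5
f 8 6 7
f 9 46 25
f 46 20 49
f 25 49 14
f 46 49 25
f 9 25 21
f 25 14 26
f 21 26 10
f 25 26 21
f 9 21 30
f 21 10 31
f 30 31 16
f 21 31 30
f 9 30 42
f 30 16 45
f 42 45 19
f 30 45 42
f 9 42 46
f 42 19 50
f 46 50 20
f 42 50 46
f 10 26 37
f 26 14 40
f 37 40 18
f 26 40 37
f 14 49 27
f 49 20 48
f 27 48 13
f 49 48 27
f 20 50 47
f 50 19 43
f 47 43 11
f 50 43 47
f 19 45 44
f 45 16 32
f 44 32 15
f 45 32 44
f 16 31 36
f 31 10 33
f 36 33 17
f 31 33 36
f 12 38 24
f 38 18 39
f 24 39 13
f 38 39 24
f 12 24 22
f 24 13 23
f 22 23 11
f 24 23 22
f 12 22 29
f 22 11 28
f 29 28 15
f 22 28 29
f 12 29 34
f 29 15 35
f 34 35 17
f 29 35 34
f 12 34 38
f 34 17 41
f 38 41 18
f 34 41 38
f 13 39 27
f 39 18 40
f 27 40 14
f 39 40 27
f 11 23 47
f 23 13 48
f 47 48 20
f 23 48 47
f 15 28 44
f 28 11 43
f 44 43 19
f 28 43 44
f 17 35 36
f 35 15 32
f 36 32 16
f 35 32 36
f 18 41 37
f 41 17 33
f 37 33 10
f 41 33 37
f 52 54 51
f 55 52 51
f 51 54 53
f 53 55 51
f 52 58 54
f 56 52 55
f 56 58 52
f 54 58 53
f 57 55 53
f 53 58 57
f 57 56 55
f 58 56 57
f 60 59 63
f 60 63 61
f 61 63 64
f 61 64 62
f 63 59 65
f 63 65 64
f 64 65 66
f 64 66 62
f 65 59 67
f 65 67 66
f 66 67 68
f 66 68 62
f 67 59 69
f 67 69 68
f 68 69 70
f 68 70 62
f 69 59 71
f 69 71 70
f 70 71 72
f 70 72 62
f 71 59 73
f 71 73 72
f 72 73 74
f 72 74 62
f 73 59 75
f 73 75 74
f 74 75 76
f 74 76 62
f 75 59 77
f 75 77 76
f 76 77 78
f 76 78 62
f 77 59 79
f 77 79 78
f 78 79 80
f 78 80 62
f 79 59 81
f 79 81 80
f 80 81 82
f 80 82 62
f 81 59 60
f 81 60 82
f 82 60 61
f 82 61 62
f 84 86 83
f 87 84 83
f 83 86 85
f 85 87 83
f 84 90 86
f 88 84 87
f 88 90 84
f 86 90 85
f 89 87 85
f 85 90 89
f 89 88 87
f 90 88 89



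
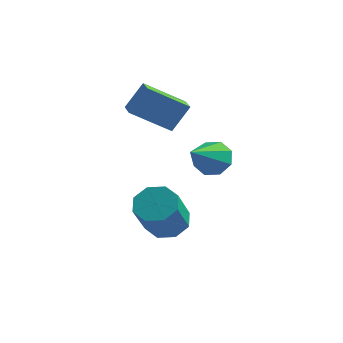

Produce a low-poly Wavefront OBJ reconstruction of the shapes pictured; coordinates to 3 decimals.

v -2.053 -0.906 -2.636
v -1.433 -1.435 -3.104
v -1.287 -2.724 -1.452
v -1.907 -2.194 -0.984
v -1.117 -0.912 -2.724
v -0.971 -2.201 -1.072
v -1.349 -0.386 -2.292
v -1.203 -1.674 -0.641
v -1.994 -0.164 -2.062
v -1.848 -1.452 -0.41
v -2.673 -0.376 -2.168
v -2.527 -1.665 -0.516
v -2.989 -0.899 -2.548
v -2.843 -2.188 -0.896
v -2.757 -1.426 -2.979
v -2.611 -2.714 -1.328
v -2.112 -1.648 -3.21
v -1.966 -2.936 -1.558
v 0.278 -1.815 1.791
v 0.768 -2.221 1.259
v 0.102 -3.385 2.829
v 1.095 -1.947 1.73
v 0.943 -1.595 2.237
v 0.401 -1.372 2.483
v -0.213 -1.408 2.324
v -0.539 -1.683 1.853
v -0.387 -2.035 1.346
v 0.154 -2.258 1.1
v -4.482 0.637 2.085
v -3.99 1.275 3.254
v -5.114 1.513 1.873
v -4.621 2.15 3.043
v -2.999 1.45 1.017
v -2.506 2.087 2.187
v -3.63 2.325 0.806
v -3.138 2.963 1.975
f 2 1 5
f 2 5 3
f 3 5 6
f 3 6 4
f 5 1 7
f 5 7 6
f 6 7 8
f 6 8 4
f 7 1 9
f 7 9 8
f 8 9 10
f 8 10 4
f 9 1 11
f 9 11 10
f 10 11 12
f 10 12 4
f 11 1 13
f 11 13 12
f 12 13 14
f 12 14 4
f 13 1 15
f 13 15 14
f 14 15 16
f 14 16 4
f 15 1 17
f 15 17 16
f 16 17 18
f 16 18 4
f 17 1 2
f 17 2 18
f 18 2 3
f 18 3 4
f 20 19 22
f 20 22 21
f 22 19 23
f 22 23 21
f 23 19 24
f 23 24 21
f 24 19 25
f 24 25 21
f 25 19 26
f 25 26 21
f 26 19 27
f 26 27 21
f 27 19 28
f 27 28 21
f 28 19 20
f 28 20 21
f 30 32 29
f 33 30 29
f 29 32 31
f 31 33 29
f 30 36 32
f 34 30 33
f 34 36 30
f 32 36 31
f 35 33 31
f 31 36 35
f 35 34 33
f 36 34 35



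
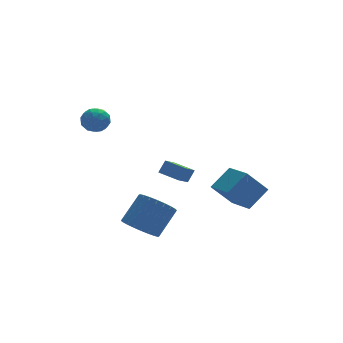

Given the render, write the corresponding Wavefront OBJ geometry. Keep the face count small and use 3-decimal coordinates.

v 0.685 0.099 0.141
v -0.071 -0.672 0.789
v 1.099 0.262 0.818
v 0.342 -0.509 1.466
v 1.418 -0.811 -0.086
v 0.661 -1.582 0.562
v 1.831 -0.648 0.591
v 1.075 -1.419 1.239
v 2.673 -3.116 0.093
v 3.818 -2.708 1.055
v 2.395 -1.45 -0.282
v 3.54 -1.042 0.68
v 3.78 -3.218 -1.18
v 4.925 -2.81 -0.218
v 3.502 -1.552 -1.555
v 4.647 -1.144 -0.593
v -2.218 2.163 4.127
v -1.854 1.591 3.684
v -3.366 1.549 3.976
v -3.002 0.977 3.533
v -2.85 1.033 4.326
v -2.141 1.412 4.42
v -3.079 1.728 3.24
v -2.37 2.107 3.334
v -2.386 1.322 3.136
v -2.245 0.892 3.807
v -2.975 2.248 3.853
v -2.834 1.818 4.524
v -1.935 1.931 3.919
v -3.285 1.209 3.741
v -3.195 1.242 4.208
v -2.981 0.906 3.947
v -2.104 1.825 4.351
v -1.89 1.489 4.091
v -2.475 1.161 4.468
v -3.33 1.651 3.569
v -3.116 1.315 3.309
v -2.239 2.234 3.713
v -2.025 1.898 3.452
v -2.745 1.979 3.192
v -2.034 1.437 3.336
v -2.709 1.076 3.248
v -2.754 1.518 3.075
v -2.338 1.74 3.13
v -1.951 1.184 3.731
v -2.626 0.823 3.642
v -2.536 0.856 4.108
v -2.12 1.079 4.163
v -2.264 1.026 3.409
v -2.594 2.317 4.018
v -3.269 1.956 3.929
v -3.1 2.061 3.497
v -2.684 2.284 3.552
v -2.511 2.064 4.412
v -3.186 1.703 4.324
v -2.882 1.4 4.53
v -2.466 1.622 4.585
v -2.956 2.114 4.251
v -1.831 -3.096 -1.615
v -1.275 -2.585 -2.33
v -0.153 -1.973 -1.02
v -0.709 -2.484 -0.305
v -1.548 -2.304 -2.227
v -0.427 -1.692 -0.917
v -1.865 -2.143 -2.031
v -0.744 -1.531 -0.721
v -2.177 -2.128 -1.771
v -1.055 -1.516 -0.461
v -2.436 -2.26 -1.488
v -1.314 -1.648 -0.178
v -2.603 -2.519 -1.224
v -1.481 -1.907 0.086
v -2.652 -2.866 -1.02
v -1.53 -2.254 0.29
v -2.576 -3.248 -0.906
v -1.455 -2.636 0.404
v -2.387 -3.607 -0.9
v -1.265 -2.995 0.41
v -2.113 -3.888 -1.003
v -0.992 -3.276 0.307
v -1.796 -4.049 -1.199
v -0.675 -3.437 0.111
v -1.485 -4.064 -1.459
v -0.363 -3.452 -0.149
v -1.226 -3.932 -1.742
v -0.104 -3.32 -0.432
v -1.059 -3.673 -2.006
v 0.063 -3.061 -0.696
v -1.01 -3.326 -2.21
v 0.112 -2.714 -0.9
v -1.085 -2.944 -2.324
v 0.036 -2.332 -1.014
f 2 4 1
f 5 2 1
f 1 4 3
f 3 5 1
f 2 8 4
f 6 2 5
f 6 8 2
f 4 8 3
f 7 5 3
f 3 8 7
f 7 6 5
f 8 6 7
f 10 12 9
f 13 10 9
f 9 12 11
f 11 13 9
f 10 16 12
f 14 10 13
f 14 16 10
f 12 16 11
f 15 13 11
f 11 16 15
f 15 14 13
f 16 14 15
f 17 54 33
f 54 28 57
f 33 57 22
f 54 57 33
f 17 33 29
f 33 22 34
f 29 34 18
f 33 34 29
f 17 29 38
f 29 18 39
f 38 39 24
f 29 39 38
f 17 38 50
f 38 24 53
f 50 53 27
f 38 53 50
f 17 50 54
f 50 27 58
f 54 58 28
f 50 58 54
f 18 34 45
f 34 22 48
f 45 48 26
f 34 48 45
f 22 57 35
f 57 28 56
f 35 56 21
f 57 56 35
f 28 58 55
f 58 27 51
f 55 51 19
f 58 51 55
f 27 53 52
f 53 24 40
f 52 40 23
f 53 40 52
f 24 39 44
f 39 18 41
f 44 41 25
f 39 41 44
f 20 46 32
f 46 26 47
f 32 47 21
f 46 47 32
f 20 32 30
f 32 21 31
f 30 31 19
f 32 31 30
f 20 30 37
f 30 19 36
f 37 36 23
f 30 36 37
f 20 37 42
f 37 23 43
f 42 43 25
f 37 43 42
f 20 42 46
f 42 25 49
f 46 49 26
f 42 49 46
f 21 47 35
f 47 26 48
f 35 48 22
f 47 48 35
f 19 31 55
f 31 21 56
f 55 56 28
f 31 56 55
f 23 36 52
f 36 19 51
f 52 51 27
f 36 51 52
f 25 43 44
f 43 23 40
f 44 40 24
f 43 40 44
f 26 49 45
f 49 25 41
f 45 41 18
f 49 41 45
f 60 59 63
f 60 63 61
f 61 63 64
f 61 64 62
f 63 59 65
f 63 65 64
f 64 65 66
f 64 66 62
f 65 59 67
f 65 67 66
f 66 67 68
f 66 68 62
f 67 59 69
f 67 69 68
f 68 69 70
f 68 70 62
f 69 59 71
f 69 71 70
f 70 71 72
f 70 72 62
f 71 59 73
f 71 73 72
f 72 73 74
f 72 74 62
f 73 59 75
f 73 75 74
f 74 75 76
f 74 76 62
f 75 59 77
f 75 77 76
f 76 77 78
f 76 78 62
f 77 59 79
f 77 79 78
f 78 79 80
f 78 80 62
f 79 59 81
f 79 81 80
f 80 81 82
f 80 82 62
f 81 59 83
f 81 83 82
f 82 83 84
f 82 84 62
f 83 59 85
f 83 85 84
f 84 85 86
f 84 86 62
f 85 59 87
f 85 87 86
f 86 87 88
f 86 88 62
f 87 59 89
f 87 89 88
f 88 89 90
f 88 90 62
f 89 59 91
f 89 91 90
f 90 91 92
f 90 92 62
f 91 59 60
f 91 60 92
f 92 60 61
f 92 61 62



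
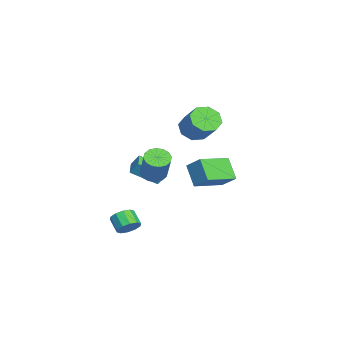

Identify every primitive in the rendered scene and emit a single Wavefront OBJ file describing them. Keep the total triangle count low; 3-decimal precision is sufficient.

v -4.547 1.483 3.217
v -4.165 2.051 2.502
v -2.931 2.765 3.728
v -3.313 2.197 4.443
v -4.731 2.393 2.872
v -3.497 3.107 4.099
v -5.189 2.201 3.445
v -3.956 2.915 4.671
v -5.271 1.589 3.883
v -4.038 2.303 5.11
v -4.929 0.915 3.932
v -3.695 1.629 5.158
v -4.363 0.573 3.561
v -3.129 1.287 4.788
v -3.904 0.765 2.989
v -2.671 1.479 4.215
v -3.822 1.377 2.55
v -2.589 2.091 3.777
v -0.653 -1.85 1.935
v -0.521 -1.381 2.655
v -0.86 -0.335 0.986
v -0.727 0.135 1.706
v 0.387 -1.835 1.734
v 0.52 -1.365 2.454
v 0.181 -0.319 0.785
v 0.313 0.15 1.505
v 1.659 -0.443 2.322
v 2.113 -1.017 2.117
v 3.195 -0.732 3.714
v 2.741 -0.157 3.918
v 2.272 -0.697 1.952
v 3.354 -0.412 3.548
v 2.267 -0.309 1.886
v 3.349 -0.024 3.483
v 2.099 0.043 1.937
v 3.181 0.328 3.533
v 1.813 0.265 2.091
v 2.895 0.55 3.687
v 1.486 0.297 2.306
v 2.568 0.583 3.903
v 1.205 0.132 2.526
v 2.287 0.417 4.123
v 1.046 -0.188 2.692
v 2.128 0.097 4.288
v 1.051 -0.576 2.757
v 2.133 -0.291 4.354
v 1.219 -0.928 2.707
v 2.301 -0.643 4.303
v 1.505 -1.15 2.553
v 2.587 -0.865 4.149
v 1.832 -1.183 2.337
v 2.914 -0.897 3.934
v 3.458 -1.657 -1.067
v 3.906 -1.56 -0.525
v 3.23 -1.985 0.11
v 2.782 -2.083 -0.433
v 3.652 -1.203 -0.557
v 2.976 -1.628 0.078
v 3.324 -1.021 -0.784
v 2.648 -1.446 -0.149
v 3.047 -1.081 -1.119
v 2.371 -1.506 -0.484
v 2.927 -1.362 -1.434
v 2.251 -1.787 -0.8
v 3.01 -1.755 -1.61
v 2.334 -2.18 -0.975
v 3.264 -2.112 -1.578
v 2.588 -2.537 -0.943
v 3.592 -2.294 -1.351
v 2.916 -2.719 -0.716
v 3.869 -2.234 -1.016
v 3.193 -2.659 -0.381
v 3.989 -1.953 -0.7
v 3.313 -2.378 -0.066
v 1.371 3.255 1.346
v 0.48 2.805 2.492
v 1.96 4.011 2.101
v 1.069 3.561 3.247
v 2.691 1.779 1.793
v 1.8 1.329 2.939
v 3.28 2.535 2.548
v 2.389 2.085 3.694
f 2 1 5
f 2 5 3
f 3 5 6
f 3 6 4
f 5 1 7
f 5 7 6
f 6 7 8
f 6 8 4
f 7 1 9
f 7 9 8
f 8 9 10
f 8 10 4
f 9 1 11
f 9 11 10
f 10 11 12
f 10 12 4
f 11 1 13
f 11 13 12
f 12 13 14
f 12 14 4
f 13 1 15
f 13 15 14
f 14 15 16
f 14 16 4
f 15 1 17
f 15 17 16
f 16 17 18
f 16 18 4
f 17 1 2
f 17 2 18
f 18 2 3
f 18 3 4
f 20 22 19
f 23 20 19
f 19 22 21
f 21 23 19
f 20 26 22
f 24 20 23
f 24 26 20
f 22 26 21
f 25 23 21
f 21 26 25
f 25 24 23
f 26 24 25
f 28 27 31
f 28 31 29
f 29 31 32
f 29 32 30
f 31 27 33
f 31 33 32
f 32 33 34
f 32 34 30
f 33 27 35
f 33 35 34
f 34 35 36
f 34 36 30
f 35 27 37
f 35 37 36
f 36 37 38
f 36 38 30
f 37 27 39
f 37 39 38
f 38 39 40
f 38 40 30
f 39 27 41
f 39 41 40
f 40 41 42
f 40 42 30
f 41 27 43
f 41 43 42
f 42 43 44
f 42 44 30
f 43 27 45
f 43 45 44
f 44 45 46
f 44 46 30
f 45 27 47
f 45 47 46
f 46 47 48
f 46 48 30
f 47 27 49
f 47 49 48
f 48 49 50
f 48 50 30
f 49 27 51
f 49 51 50
f 50 51 52
f 50 52 30
f 51 27 28
f 51 28 52
f 52 28 29
f 52 29 30
f 54 53 57
f 54 57 55
f 55 57 58
f 55 58 56
f 57 53 59
f 57 59 58
f 58 59 60
f 58 60 56
f 59 53 61
f 59 61 60
f 60 61 62
f 60 62 56
f 61 53 63
f 61 63 62
f 62 63 64
f 62 64 56
f 63 53 65
f 63 65 64
f 64 65 66
f 64 66 56
f 65 53 67
f 65 67 66
f 66 67 68
f 66 68 56
f 67 53 69
f 67 69 68
f 68 69 70
f 68 70 56
f 69 53 71
f 69 71 70
f 70 71 72
f 70 72 56
f 71 53 73
f 71 73 72
f 72 73 74
f 72 74 56
f 73 53 54
f 73 54 74
f 74 54 55
f 74 55 56
f 76 78 75
f 79 76 75
f 75 78 77
f 77 79 75
f 76 82 78
f 80 76 79
f 80 82 76
f 78 82 77
f 81 79 77
f 77 82 81
f 81 80 79
f 82 80 81



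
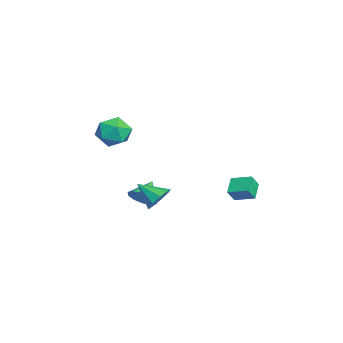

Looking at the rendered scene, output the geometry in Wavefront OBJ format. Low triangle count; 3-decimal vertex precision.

v -3.251 -2.111 -4.215
v -2.532 -1.614 -3.729
v -4.309 -1.489 -3.285
v -2.73 -1.258 -4.194
v -3.127 -1.228 -4.666
v -3.572 -1.535 -4.966
v -3.893 -2.063 -4.979
v -3.97 -2.609 -4.7
v -3.772 -2.965 -4.236
v -3.375 -2.995 -3.763
v -2.93 -2.688 -3.463
v -2.608 -2.16 -3.45
v 2.276 -1.122 -1.647
v 3.058 -1.049 -1.044
v 1.644 -2.378 -0.673
v 2.564 -0.636 -0.833
v 1.935 -0.452 -1.004
v 1.466 -0.581 -1.475
v 1.376 -0.963 -2.027
v 1.708 -1.42 -2.4
v 2.305 -1.738 -2.422
v 2.889 -1.768 -2.08
v 3.187 -1.495 -1.536
v 2.399 -2.627 4.096
v 3.079 -3.484 4.531
v 1.421 -3.916 3.089
v 2.101 -4.773 3.524
v 1.343 -4.208 4.227
v 1.948 -3.412 4.849
v 2.552 -3.988 2.771
v 3.157 -3.192 3.393
v 3.174 -4.326 3.713
v 2.426 -4.461 4.612
v 2.074 -2.939 3.008
v 1.326 -3.074 3.907
v 3.387 3.156 -1.185
v 2.354 3.409 -0.548
v 3.897 4.304 -0.813
v 2.864 4.556 -0.176
v 3.776 2.724 -0.384
v 2.743 2.976 0.253
v 4.286 3.871 -0.012
v 3.253 4.124 0.625
f 2 1 4
f 2 4 3
f 4 1 5
f 4 5 3
f 5 1 6
f 5 6 3
f 6 1 7
f 6 7 3
f 7 1 8
f 7 8 3
f 8 1 9
f 8 9 3
f 9 1 10
f 9 10 3
f 10 1 11
f 10 11 3
f 11 1 12
f 11 12 3
f 12 1 2
f 12 2 3
f 14 13 16
f 14 16 15
f 16 13 17
f 16 17 15
f 17 13 18
f 17 18 15
f 18 13 19
f 18 19 15
f 19 13 20
f 19 20 15
f 20 13 21
f 20 21 15
f 21 13 22
f 21 22 15
f 22 13 23
f 22 23 15
f 23 13 14
f 23 14 15
f 24 35 29
f 24 29 25
f 24 25 31
f 24 31 34
f 24 34 35
f 25 29 33
f 29 35 28
f 35 34 26
f 34 31 30
f 31 25 32
f 27 33 28
f 27 28 26
f 27 26 30
f 27 30 32
f 27 32 33
f 28 33 29
f 26 28 35
f 30 26 34
f 32 30 31
f 33 32 25
f 37 39 36
f 40 37 36
f 36 39 38
f 38 40 36
f 37 43 39
f 41 37 40
f 41 43 37
f 39 43 38
f 42 40 38
f 38 43 42
f 42 41 40
f 43 41 42



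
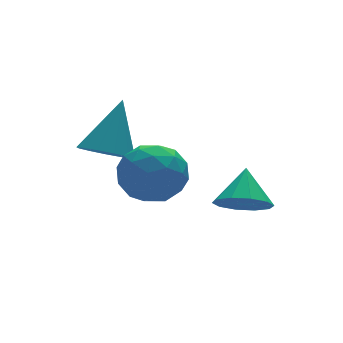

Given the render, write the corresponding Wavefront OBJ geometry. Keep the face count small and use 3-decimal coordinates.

v -0.381 -0.343 -0.484
v 0.499 -0.5 -0.884
v 0.241 0.523 0.544
v 0.258 -0.012 -1.149
v -0.228 0.35 -1.16
v -0.772 0.447 -0.912
v -1.167 0.243 -0.501
v -1.261 -0.185 -0.083
v -1.02 -0.673 0.182
v -0.534 -1.035 0.193
v 0.01 -1.132 -0.055
v 0.405 -0.928 -0.466
v -3.509 0.686 1.062
v -2.503 0.237 1.479
v -4.497 -0.617 2.041
v -3.491 -1.066 2.458
v -3.849 0.001 2.807
v -3.239 0.806 2.202
v -3.761 -1.186 1.318
v -3.151 -0.381 0.713
v -2.659 -0.92 1.637
v -2.714 -0.187 2.557
v -4.286 -0.193 0.963
v -4.341 0.54 1.883
v -2.919 0.575 1.184
v -4.081 -0.955 2.336
v -4.291 -0.329 2.541
v -3.7 -0.593 2.786
v -3.352 0.91 1.609
v -2.761 0.646 1.854
v -3.552 0.507 2.635
v -4.239 -1.026 1.666
v -3.648 -1.29 1.911
v -3.3 0.213 0.734
v -2.709 -0.051 0.979
v -3.448 -0.887 0.885
v -2.42 -0.368 1.523
v -3.001 -1.134 2.098
v -3.16 -1.204 1.428
v -2.801 -0.731 1.073
v -2.452 0.063 2.063
v -3.032 -0.703 2.639
v -3.243 -0.076 2.844
v -2.884 0.397 2.488
v -2.544 -0.617 2.157
v -3.968 0.323 0.881
v -4.548 -0.443 1.457
v -4.116 -0.777 1.032
v -3.757 -0.304 0.676
v -3.999 0.754 1.422
v -4.58 -0.012 1.997
v -4.199 0.351 2.447
v -3.84 0.824 2.092
v -4.456 0.237 1.363
v -3.915 2.116 1.59
v -3.209 1.495 1.456
v -2.905 2.884 3.35
v -3.074 1.936 1.186
v -3.205 2.435 1.044
v -3.562 2.833 1.075
v -4.031 3.003 1.27
v -4.463 2.891 1.566
v -4.721 2.534 1.869
v -4.722 2.043 2.084
v -4.468 1.576 2.142
v -4.037 1.28 2.024
v -3.568 1.25 1.769
f 2 1 4
f 2 4 3
f 4 1 5
f 4 5 3
f 5 1 6
f 5 6 3
f 6 1 7
f 6 7 3
f 7 1 8
f 7 8 3
f 8 1 9
f 8 9 3
f 9 1 10
f 9 10 3
f 10 1 11
f 10 11 3
f 11 1 12
f 11 12 3
f 12 1 2
f 12 2 3
f 13 50 29
f 50 24 53
f 29 53 18
f 50 53 29
f 13 29 25
f 29 18 30
f 25 30 14
f 29 30 25
f 13 25 34
f 25 14 35
f 34 35 20
f 25 35 34
f 13 34 46
f 34 20 49
f 46 49 23
f 34 49 46
f 13 46 50
f 46 23 54
f 50 54 24
f 46 54 50
f 14 30 41
f 30 18 44
f 41 44 22
f 30 44 41
f 18 53 31
f 53 24 52
f 31 52 17
f 53 52 31
f 24 54 51
f 54 23 47
f 51 47 15
f 54 47 51
f 23 49 48
f 49 20 36
f 48 36 19
f 49 36 48
f 20 35 40
f 35 14 37
f 40 37 21
f 35 37 40
f 16 42 28
f 42 22 43
f 28 43 17
f 42 43 28
f 16 28 26
f 28 17 27
f 26 27 15
f 28 27 26
f 16 26 33
f 26 15 32
f 33 32 19
f 26 32 33
f 16 33 38
f 33 19 39
f 38 39 21
f 33 39 38
f 16 38 42
f 38 21 45
f 42 45 22
f 38 45 42
f 17 43 31
f 43 22 44
f 31 44 18
f 43 44 31
f 15 27 51
f 27 17 52
f 51 52 24
f 27 52 51
f 19 32 48
f 32 15 47
f 48 47 23
f 32 47 48
f 21 39 40
f 39 19 36
f 40 36 20
f 39 36 40
f 22 45 41
f 45 21 37
f 41 37 14
f 45 37 41
f 56 55 58
f 56 58 57
f 58 55 59
f 58 59 57
f 59 55 60
f 59 60 57
f 60 55 61
f 60 61 57
f 61 55 62
f 61 62 57
f 62 55 63
f 62 63 57
f 63 55 64
f 63 64 57
f 64 55 65
f 64 65 57
f 65 55 66
f 65 66 57
f 66 55 67
f 66 67 57
f 67 55 56
f 67 56 57



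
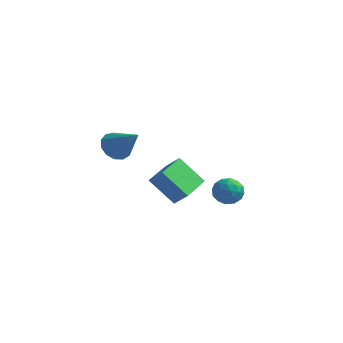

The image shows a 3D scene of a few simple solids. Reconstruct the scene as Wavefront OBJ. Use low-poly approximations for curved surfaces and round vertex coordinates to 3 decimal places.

v -0.166 -2.009 0.174
v 0.626 -2.054 0.95
v -0.206 -0.065 0.329
v 0.586 -0.111 1.105
v 1.214 -1.869 -1.225
v 2.006 -1.915 -0.449
v 1.174 0.074 -1.07
v 1.966 0.029 -0.294
v 1.626 3.738 -1.886
v 2.447 3.454 -2.205
v 0.953 3.126 -3.075
v 1.774 2.842 -3.394
v 1.415 2.457 -2.632
v 1.831 2.836 -1.898
v 1.569 3.744 -3.382
v 1.985 4.123 -2.648
v 2.412 3.458 -3.129
v 2.317 2.663 -2.666
v 1.083 3.917 -2.614
v 0.988 3.122 -2.151
v 2.095 3.65 -1.941
v 1.305 2.93 -3.339
v 1.093 2.704 -2.891
v 1.576 2.537 -3.078
v 1.733 3.287 -1.761
v 2.216 3.12 -1.948
v 1.609 2.534 -2.199
v 1.184 3.46 -3.332
v 1.667 3.293 -3.519
v 1.824 4.043 -2.202
v 2.307 3.876 -2.389
v 1.791 4.046 -3.081
v 2.558 3.485 -2.672
v 2.162 3.125 -3.37
v 2.042 3.655 -3.364
v 2.286 3.878 -2.932
v 2.501 3.018 -2.399
v 2.106 2.658 -3.098
v 1.895 2.432 -2.651
v 2.139 2.654 -2.219
v 2.481 3.02 -2.943
v 1.294 3.922 -2.182
v 0.899 3.562 -2.881
v 1.261 3.926 -3.061
v 1.505 4.148 -2.629
v 1.238 3.455 -1.91
v 0.842 3.095 -2.608
v 1.114 2.702 -2.348
v 1.358 2.925 -1.916
v 0.919 3.56 -2.337
v -1.145 -3.557 3.07
v -0.53 -3.306 2.448
v 0.365 -3.983 4.39
v -0.646 -2.884 2.716
v -0.919 -2.676 3.096
v -1.265 -2.748 3.468
v -1.572 -3.077 3.714
v -1.744 -3.558 3.755
v -1.726 -4.039 3.579
v -1.523 -4.367 3.241
v -1.2 -4.439 2.849
v -0.86 -4.23 2.527
v -0.61 -3.808 2.378
f 2 4 1
f 5 2 1
f 1 4 3
f 3 5 1
f 2 8 4
f 6 2 5
f 6 8 2
f 4 8 3
f 7 5 3
f 3 8 7
f 7 6 5
f 8 6 7
f 9 46 25
f 46 20 49
f 25 49 14
f 46 49 25
f 9 25 21
f 25 14 26
f 21 26 10
f 25 26 21
f 9 21 30
f 21 10 31
f 30 31 16
f 21 31 30
f 9 30 42
f 30 16 45
f 42 45 19
f 30 45 42
f 9 42 46
f 42 19 50
f 46 50 20
f 42 50 46
f 10 26 37
f 26 14 40
f 37 40 18
f 26 40 37
f 14 49 27
f 49 20 48
f 27 48 13
f 49 48 27
f 20 50 47
f 50 19 43
f 47 43 11
f 50 43 47
f 19 45 44
f 45 16 32
f 44 32 15
f 45 32 44
f 16 31 36
f 31 10 33
f 36 33 17
f 31 33 36
f 12 38 24
f 38 18 39
f 24 39 13
f 38 39 24
f 12 24 22
f 24 13 23
f 22 23 11
f 24 23 22
f 12 22 29
f 22 11 28
f 29 28 15
f 22 28 29
f 12 29 34
f 29 15 35
f 34 35 17
f 29 35 34
f 12 34 38
f 34 17 41
f 38 41 18
f 34 41 38
f 13 39 27
f 39 18 40
f 27 40 14
f 39 40 27
f 11 23 47
f 23 13 48
f 47 48 20
f 23 48 47
f 15 28 44
f 28 11 43
f 44 43 19
f 28 43 44
f 17 35 36
f 35 15 32
f 36 32 16
f 35 32 36
f 18 41 37
f 41 17 33
f 37 33 10
f 41 33 37
f 52 51 54
f 52 54 53
f 54 51 55
f 54 55 53
f 55 51 56
f 55 56 53
f 56 51 57
f 56 57 53
f 57 51 58
f 57 58 53
f 58 51 59
f 58 59 53
f 59 51 60
f 59 60 53
f 60 51 61
f 60 61 53
f 61 51 62
f 61 62 53
f 62 51 63
f 62 63 53
f 63 51 52
f 63 52 53



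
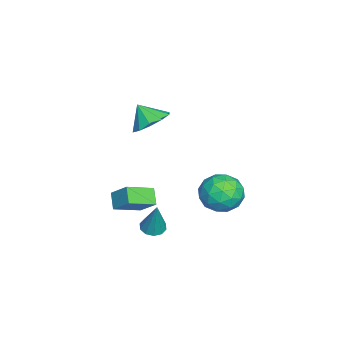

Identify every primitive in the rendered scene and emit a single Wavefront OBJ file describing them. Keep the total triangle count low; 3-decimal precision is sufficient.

v -0.792 -1.405 -3.762
v -0.252 -1.655 -3.895
v -0.248 -1.135 -2.058
v -0.229 -1.285 -3.962
v -0.421 -0.96 -3.952
v -0.755 -0.806 -3.87
v -1.103 -0.88 -3.746
v -1.333 -1.155 -3.629
v -1.356 -1.526 -3.563
v -1.164 -1.85 -3.573
v -0.83 -2.004 -3.655
v -0.482 -1.93 -3.778
v -2.148 -3.511 -2.672
v -1.653 -2.715 -1.845
v -2.983 -2.412 -3.231
v -2.489 -1.615 -2.404
v -1.471 -3.305 -3.276
v -0.977 -2.508 -2.449
v -2.307 -2.205 -3.835
v -1.812 -1.409 -3.008
v -1.631 -1.584 2.497
v -0.729 -1.464 2.859
v -1.909 -2.236 3.403
v -1.078 -1.017 3.074
v -1.638 -0.788 3.067
v -2.196 -0.862 2.843
v -2.538 -1.213 2.487
v -2.534 -1.705 2.134
v -2.185 -2.151 1.92
v -1.625 -2.381 1.926
v -1.067 -2.306 2.15
v -0.725 -1.956 2.507
v -2.313 1.803 -2.852
v -1.851 2.532 -2.164
v -1.809 0.468 -1.776
v -1.347 1.197 -1.088
v -2.445 1.156 -1.192
v -2.757 1.98 -1.857
v -0.903 1.02 -2.083
v -1.215 1.844 -2.748
v -0.98 2.048 -1.689
v -1.933 2.132 -1.138
v -1.727 0.868 -2.802
v -2.68 0.952 -2.251
v -2.126 2.284 -2.602
v -1.534 0.716 -1.338
v -2.18 0.691 -1.399
v -1.908 1.12 -0.994
v -2.659 1.96 -2.422
v -2.387 2.389 -2.017
v -2.737 1.58 -1.446
v -1.273 0.611 -1.923
v -1.001 1.04 -1.518
v -1.752 1.88 -2.946
v -1.48 2.309 -2.541
v -0.923 1.42 -2.494
v -1.342 2.428 -1.918
v -1.046 1.644 -1.286
v -0.785 1.54 -1.871
v -0.968 2.024 -2.262
v -1.903 2.478 -1.595
v -1.607 1.694 -0.962
v -2.252 1.669 -1.024
v -2.435 2.154 -1.414
v -1.391 2.194 -1.315
v -2.053 1.306 -2.978
v -1.757 0.522 -2.345
v -1.225 0.846 -2.526
v -1.408 1.331 -2.916
v -2.614 1.356 -2.654
v -2.318 0.572 -2.022
v -2.692 0.976 -1.678
v -2.875 1.46 -2.069
v -2.269 0.806 -2.625
f 2 1 4
f 2 4 3
f 4 1 5
f 4 5 3
f 5 1 6
f 5 6 3
f 6 1 7
f 6 7 3
f 7 1 8
f 7 8 3
f 8 1 9
f 8 9 3
f 9 1 10
f 9 10 3
f 10 1 11
f 10 11 3
f 11 1 12
f 11 12 3
f 12 1 2
f 12 2 3
f 14 16 13
f 17 14 13
f 13 16 15
f 15 17 13
f 14 20 16
f 18 14 17
f 18 20 14
f 16 20 15
f 19 17 15
f 15 20 19
f 19 18 17
f 20 18 19
f 22 21 24
f 22 24 23
f 24 21 25
f 24 25 23
f 25 21 26
f 25 26 23
f 26 21 27
f 26 27 23
f 27 21 28
f 27 28 23
f 28 21 29
f 28 29 23
f 29 21 30
f 29 30 23
f 30 21 31
f 30 31 23
f 31 21 32
f 31 32 23
f 32 21 22
f 32 22 23
f 33 70 49
f 70 44 73
f 49 73 38
f 70 73 49
f 33 49 45
f 49 38 50
f 45 50 34
f 49 50 45
f 33 45 54
f 45 34 55
f 54 55 40
f 45 55 54
f 33 54 66
f 54 40 69
f 66 69 43
f 54 69 66
f 33 66 70
f 66 43 74
f 70 74 44
f 66 74 70
f 34 50 61
f 50 38 64
f 61 64 42
f 50 64 61
f 38 73 51
f 73 44 72
f 51 72 37
f 73 72 51
f 44 74 71
f 74 43 67
f 71 67 35
f 74 67 71
f 43 69 68
f 69 40 56
f 68 56 39
f 69 56 68
f 40 55 60
f 55 34 57
f 60 57 41
f 55 57 60
f 36 62 48
f 62 42 63
f 48 63 37
f 62 63 48
f 36 48 46
f 48 37 47
f 46 47 35
f 48 47 46
f 36 46 53
f 46 35 52
f 53 52 39
f 46 52 53
f 36 53 58
f 53 39 59
f 58 59 41
f 53 59 58
f 36 58 62
f 58 41 65
f 62 65 42
f 58 65 62
f 37 63 51
f 63 42 64
f 51 64 38
f 63 64 51
f 35 47 71
f 47 37 72
f 71 72 44
f 47 72 71
f 39 52 68
f 52 35 67
f 68 67 43
f 52 67 68
f 41 59 60
f 59 39 56
f 60 56 40
f 59 56 60
f 42 65 61
f 65 41 57
f 61 57 34
f 65 57 61



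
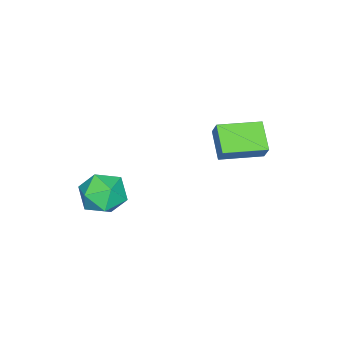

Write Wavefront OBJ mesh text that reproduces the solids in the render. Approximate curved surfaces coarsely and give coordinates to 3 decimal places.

v -0.271 1.501 -0.218
v -1.228 0.686 0.524
v -1.57 2.893 -0.365
v -2.527 2.078 0.377
v 0.027 1.862 0.563
v -0.93 1.047 1.305
v -1.272 3.254 0.416
v -2.229 2.439 1.158
v 2.491 -1.824 -1.476
v 3.067 -2.73 -1.815
v 1.213 -2.17 -2.725
v 1.789 -3.076 -3.064
v 1.295 -3.069 -2.053
v 2.085 -2.855 -1.281
v 2.195 -2.045 -3.259
v 2.985 -1.831 -2.487
v 2.884 -2.866 -2.917
v 2.328 -3.499 -2.172
v 1.952 -1.401 -2.368
v 1.396 -2.034 -1.623
f 2 4 1
f 5 2 1
f 1 4 3
f 3 5 1
f 2 8 4
f 6 2 5
f 6 8 2
f 4 8 3
f 7 5 3
f 3 8 7
f 7 6 5
f 8 6 7
f 9 20 14
f 9 14 10
f 9 10 16
f 9 16 19
f 9 19 20
f 10 14 18
f 14 20 13
f 20 19 11
f 19 16 15
f 16 10 17
f 12 18 13
f 12 13 11
f 12 11 15
f 12 15 17
f 12 17 18
f 13 18 14
f 11 13 20
f 15 11 19
f 17 15 16
f 18 17 10



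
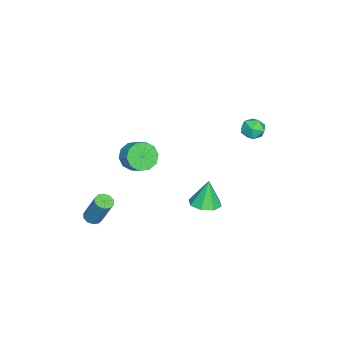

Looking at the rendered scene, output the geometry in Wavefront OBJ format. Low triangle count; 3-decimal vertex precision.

v -1.199 3.616 0.85
v -0.646 4.134 0.726
v -0.574 3.186 1.834
v -0.021 3.704 1.71
v -0.714 3.932 1.949
v -1.1 4.198 1.341
v -0.12 3.122 1.219
v -0.506 3.388 0.611
v 0.021 3.829 0.953
v -0.347 4.329 1.405
v -0.873 2.991 1.155
v -1.241 3.491 1.607
v -1.544 -3.233 -3.174
v -0.877 -3.225 -3.877
v -0.308 -2.578 -3.33
v -0.976 -2.587 -2.626
v -1.269 -2.785 -3.989
v -0.701 -2.139 -3.442
v -1.767 -2.517 -3.789
v -1.198 -1.871 -3.242
v -2.179 -2.522 -3.354
v -1.611 -1.876 -2.807
v -2.349 -2.799 -2.85
v -1.781 -2.153 -2.303
v -2.212 -3.242 -2.47
v -1.643 -2.595 -1.923
v -1.819 -3.681 -2.358
v -1.251 -3.035 -1.811
v -1.322 -3.949 -2.558
v -0.753 -3.303 -2.011
v -0.909 -3.944 -2.993
v -0.341 -3.298 -2.446
v -0.739 -3.667 -3.497
v -0.171 -3.021 -2.95
v 3.184 -4.121 -4.799
v 3.714 -4.256 -4.86
v 4.125 -3.453 -3.041
v 3.596 -3.319 -2.981
v 3.67 -3.944 -4.987
v 4.081 -3.141 -3.169
v 3.44 -3.7 -5.043
v 3.851 -2.897 -3.225
v 3.113 -3.617 -5.006
v 3.524 -2.814 -3.187
v 2.813 -3.726 -4.89
v 3.224 -2.923 -3.071
v 2.655 -3.987 -4.739
v 3.066 -3.184 -2.92
v 2.699 -4.299 -4.611
v 3.11 -3.496 -2.793
v 2.929 -4.543 -4.555
v 3.34 -3.74 -2.737
v 3.256 -4.626 -4.593
v 3.667 -3.823 -2.774
v 3.556 -4.517 -4.709
v 3.967 -3.714 -2.89
v 1.478 1.631 -3.7
v 2.109 0.995 -3.539
v 1.182 1.749 -2.06
v 2.374 1.639 -3.538
v 2.114 2.279 -3.632
v 1.481 2.538 -3.765
v 0.847 2.266 -3.86
v 0.583 1.622 -3.861
v 0.843 0.983 -3.768
v 1.475 0.723 -3.634
f 1 12 6
f 1 6 2
f 1 2 8
f 1 8 11
f 1 11 12
f 2 6 10
f 6 12 5
f 12 11 3
f 11 8 7
f 8 2 9
f 4 10 5
f 4 5 3
f 4 3 7
f 4 7 9
f 4 9 10
f 5 10 6
f 3 5 12
f 7 3 11
f 9 7 8
f 10 9 2
f 14 13 17
f 14 17 15
f 15 17 18
f 15 18 16
f 17 13 19
f 17 19 18
f 18 19 20
f 18 20 16
f 19 13 21
f 19 21 20
f 20 21 22
f 20 22 16
f 21 13 23
f 21 23 22
f 22 23 24
f 22 24 16
f 23 13 25
f 23 25 24
f 24 25 26
f 24 26 16
f 25 13 27
f 25 27 26
f 26 27 28
f 26 28 16
f 27 13 29
f 27 29 28
f 28 29 30
f 28 30 16
f 29 13 31
f 29 31 30
f 30 31 32
f 30 32 16
f 31 13 33
f 31 33 32
f 32 33 34
f 32 34 16
f 33 13 14
f 33 14 34
f 34 14 15
f 34 15 16
f 36 35 39
f 36 39 37
f 37 39 40
f 37 40 38
f 39 35 41
f 39 41 40
f 40 41 42
f 40 42 38
f 41 35 43
f 41 43 42
f 42 43 44
f 42 44 38
f 43 35 45
f 43 45 44
f 44 45 46
f 44 46 38
f 45 35 47
f 45 47 46
f 46 47 48
f 46 48 38
f 47 35 49
f 47 49 48
f 48 49 50
f 48 50 38
f 49 35 51
f 49 51 50
f 50 51 52
f 50 52 38
f 51 35 53
f 51 53 52
f 52 53 54
f 52 54 38
f 53 35 55
f 53 55 54
f 54 55 56
f 54 56 38
f 55 35 36
f 55 36 56
f 56 36 37
f 56 37 38
f 58 57 60
f 58 60 59
f 60 57 61
f 60 61 59
f 61 57 62
f 61 62 59
f 62 57 63
f 62 63 59
f 63 57 64
f 63 64 59
f 64 57 65
f 64 65 59
f 65 57 66
f 65 66 59
f 66 57 58
f 66 58 59



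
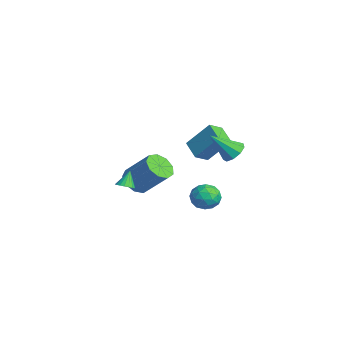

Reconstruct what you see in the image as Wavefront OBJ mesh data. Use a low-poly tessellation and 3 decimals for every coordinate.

v -3.43 -0.139 -3.278
v -2.732 0.081 -3.915
v -1.652 1.159 -2.358
v -2.35 0.939 -1.722
v -3.199 0.552 -3.918
v -2.119 1.631 -2.361
v -3.774 0.7 -3.622
v -2.693 1.779 -2.065
v -4.188 0.456 -3.165
v -3.108 1.534 -1.608
v -4.247 -0.067 -2.761
v -3.167 1.011 -1.204
v -3.925 -0.624 -2.599
v -2.844 0.454 -1.043
v -3.37 -0.954 -2.755
v -2.29 0.125 -1.199
v -2.844 -0.903 -3.156
v -1.764 0.176 -1.599
v -2.592 -0.494 -3.614
v -1.512 0.584 -2.058
v 3.13 1.426 -1.208
v 3.378 1.792 -0.443
v 4.502 1.268 -1.577
v 4.75 1.634 -0.812
v 4.372 0.836 -0.818
v 3.524 0.933 -0.59
v 4.356 2.127 -1.43
v 3.508 2.224 -1.202
v 4.135 2.225 -0.58
v 4.146 1.427 -0.202
v 3.734 1.633 -1.818
v 3.745 0.835 -1.44
v 3.134 1.622 -0.793
v 4.746 1.438 -1.227
v 4.524 0.968 -1.231
v 4.67 1.183 -0.781
v 3.22 1.118 -0.879
v 3.366 1.333 -0.43
v 3.95 0.771 -0.65
v 4.514 1.727 -1.59
v 4.66 1.942 -1.141
v 3.21 1.877 -1.239
v 3.356 2.092 -0.789
v 3.93 2.289 -1.37
v 3.725 2.092 -0.424
v 4.531 2 -0.641
v 4.299 2.289 -1.004
v 3.801 2.347 -0.87
v 3.731 1.623 -0.202
v 4.537 1.531 -0.419
v 4.315 1.061 -0.422
v 3.817 1.118 -0.288
v 4.176 1.878 -0.283
v 3.343 1.529 -1.601
v 4.149 1.437 -1.818
v 4.063 1.942 -1.732
v 3.565 1.999 -1.598
v 3.349 1.06 -1.379
v 4.155 0.968 -1.596
v 4.079 0.713 -1.15
v 3.581 0.771 -1.016
v 3.704 1.182 -1.737
v 0.417 -1.827 -1.494
v 0.755 -1.382 -1.539
v 0.023 -1.433 -0.546
v 0.548 -1.307 -1.656
v 0.315 -1.334 -1.741
v 0.103 -1.459 -1.777
v -0.048 -1.657 -1.757
v -0.106 -1.888 -1.686
v -0.061 -2.108 -1.576
v 0.079 -2.271 -1.45
v 0.286 -2.347 -1.333
v 0.518 -2.319 -1.248
v 0.731 -2.194 -1.212
v 0.881 -1.996 -1.231
v 0.939 -1.765 -1.303
v 0.894 -1.546 -1.413
v 2.975 3.388 1.547
v 3.36 3.831 2.046
v 2.725 2.132 2.853
v 2.846 3.948 2.06
v 2.393 3.803 1.834
v 2.213 3.464 1.473
v 2.389 3.09 1.147
v 2.84 2.855 1.008
v 3.354 2.87 1.121
v 3.691 3.128 1.434
v 3.693 3.507 1.799
v -2.339 3.165 -0.471
v -1.992 2.328 0.039
v -1.777 4.322 1.048
v -1.431 3.484 1.558
v -1.169 3.316 -1.018
v -0.823 2.478 -0.508
v -0.608 4.472 0.501
v -0.261 3.635 1.011
f 2 1 5
f 2 5 3
f 3 5 6
f 3 6 4
f 5 1 7
f 5 7 6
f 6 7 8
f 6 8 4
f 7 1 9
f 7 9 8
f 8 9 10
f 8 10 4
f 9 1 11
f 9 11 10
f 10 11 12
f 10 12 4
f 11 1 13
f 11 13 12
f 12 13 14
f 12 14 4
f 13 1 15
f 13 15 14
f 14 15 16
f 14 16 4
f 15 1 17
f 15 17 16
f 16 17 18
f 16 18 4
f 17 1 19
f 17 19 18
f 18 19 20
f 18 20 4
f 19 1 2
f 19 2 20
f 20 2 3
f 20 3 4
f 21 58 37
f 58 32 61
f 37 61 26
f 58 61 37
f 21 37 33
f 37 26 38
f 33 38 22
f 37 38 33
f 21 33 42
f 33 22 43
f 42 43 28
f 33 43 42
f 21 42 54
f 42 28 57
f 54 57 31
f 42 57 54
f 21 54 58
f 54 31 62
f 58 62 32
f 54 62 58
f 22 38 49
f 38 26 52
f 49 52 30
f 38 52 49
f 26 61 39
f 61 32 60
f 39 60 25
f 61 60 39
f 32 62 59
f 62 31 55
f 59 55 23
f 62 55 59
f 31 57 56
f 57 28 44
f 56 44 27
f 57 44 56
f 28 43 48
f 43 22 45
f 48 45 29
f 43 45 48
f 24 50 36
f 50 30 51
f 36 51 25
f 50 51 36
f 24 36 34
f 36 25 35
f 34 35 23
f 36 35 34
f 24 34 41
f 34 23 40
f 41 40 27
f 34 40 41
f 24 41 46
f 41 27 47
f 46 47 29
f 41 47 46
f 24 46 50
f 46 29 53
f 50 53 30
f 46 53 50
f 25 51 39
f 51 30 52
f 39 52 26
f 51 52 39
f 23 35 59
f 35 25 60
f 59 60 32
f 35 60 59
f 27 40 56
f 40 23 55
f 56 55 31
f 40 55 56
f 29 47 48
f 47 27 44
f 48 44 28
f 47 44 48
f 30 53 49
f 53 29 45
f 49 45 22
f 53 45 49
f 64 63 66
f 64 66 65
f 66 63 67
f 66 67 65
f 67 63 68
f 67 68 65
f 68 63 69
f 68 69 65
f 69 63 70
f 69 70 65
f 70 63 71
f 70 71 65
f 71 63 72
f 71 72 65
f 72 63 73
f 72 73 65
f 73 63 74
f 73 74 65
f 74 63 75
f 74 75 65
f 75 63 76
f 75 76 65
f 76 63 77
f 76 77 65
f 77 63 78
f 77 78 65
f 78 63 64
f 78 64 65
f 80 79 82
f 80 82 81
f 82 79 83
f 82 83 81
f 83 79 84
f 83 84 81
f 84 79 85
f 84 85 81
f 85 79 86
f 85 86 81
f 86 79 87
f 86 87 81
f 87 79 88
f 87 88 81
f 88 79 89
f 88 89 81
f 89 79 80
f 89 80 81
f 91 93 90
f 94 91 90
f 90 93 92
f 92 94 90
f 91 97 93
f 95 91 94
f 95 97 91
f 93 97 92
f 96 94 92
f 92 97 96
f 96 95 94
f 97 95 96

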